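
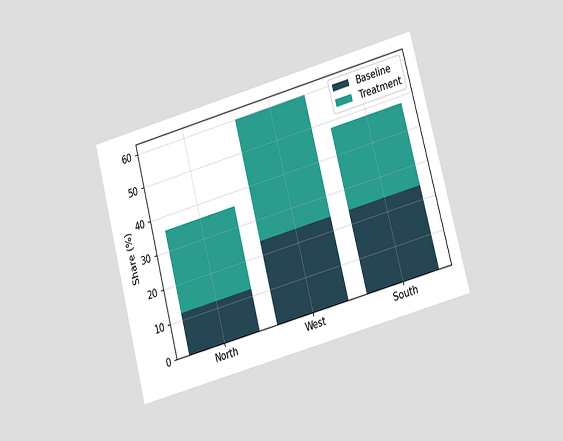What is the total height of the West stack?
The chart is tilted about 15° counter-clockwise and viewed at a slight angle. The West stack's top reaches 60% on the y-axis.

60%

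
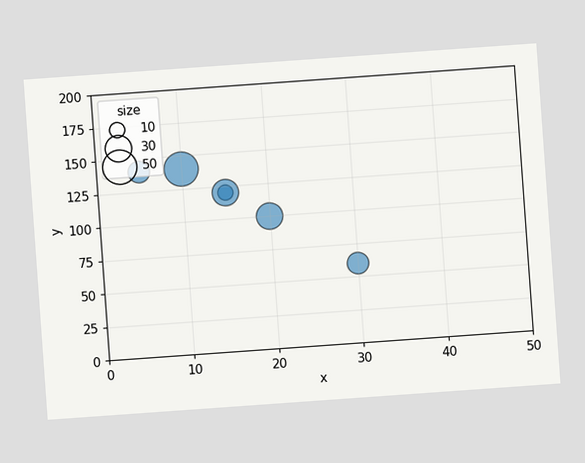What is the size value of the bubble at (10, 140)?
50

The chart is tilted about 4° counter-clockwise. Matching the bubble at (10, 140) against the size legend gives 50.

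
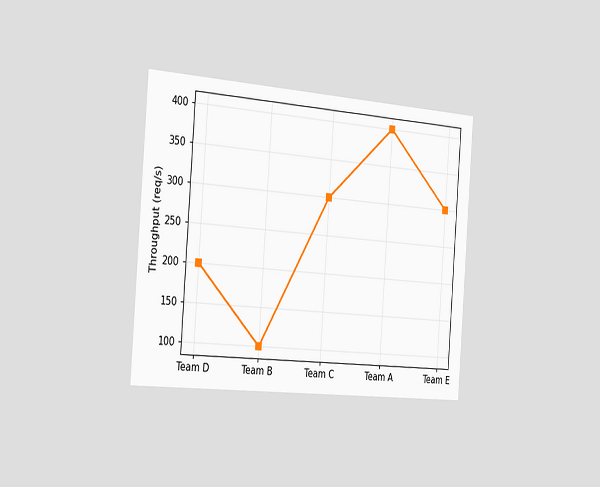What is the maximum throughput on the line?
The chart is tilted about 4° clockwise and viewed slightly from the left. The highest point is at Team A, and reading across to the y-axis gives 400req/s.

400req/s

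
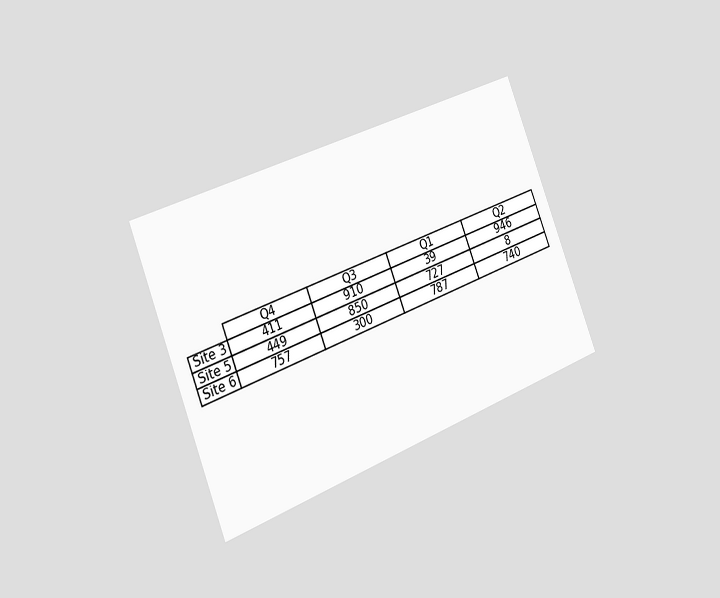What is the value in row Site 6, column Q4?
The chart is tilted about 21° counter-clockwise and viewed slightly from the left. The (Site 6, Q4) cell reads 757.

757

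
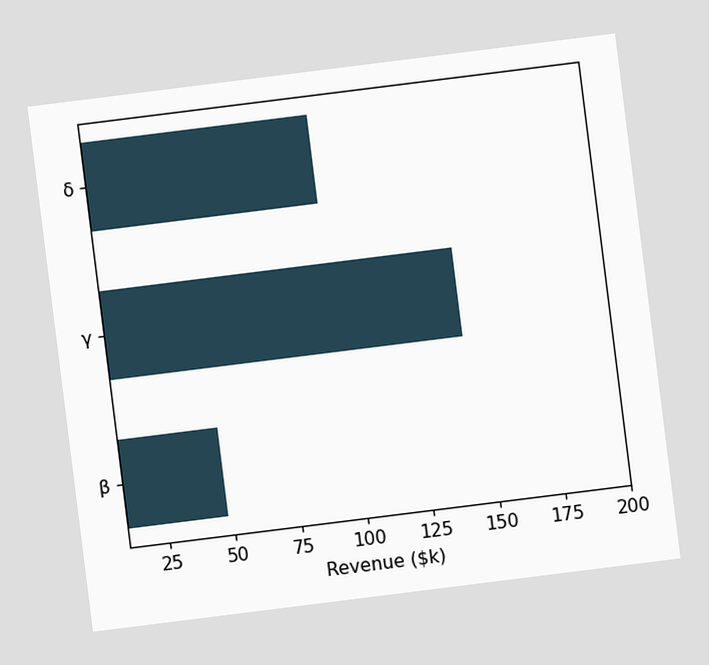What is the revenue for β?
$48k

The chart is tilted about 7° counter-clockwise. Reading along the chart's x-axis, the β bar reaches $48k.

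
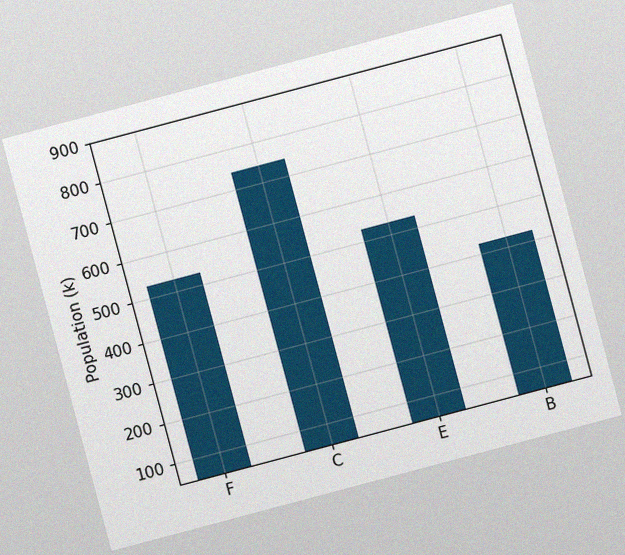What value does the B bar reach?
424k

The chart is tilted about 15° counter-clockwise, with some photo noise. Reading along the chart's y-axis, the B bar reaches 424k.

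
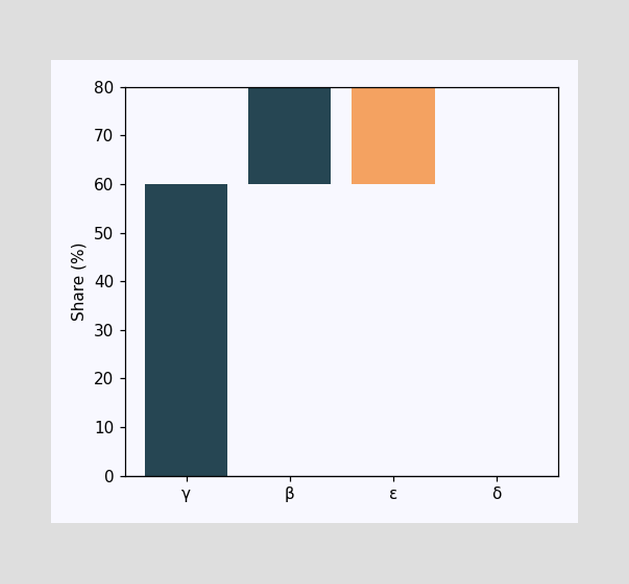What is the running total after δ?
60%

After δ the running total reaches 60%.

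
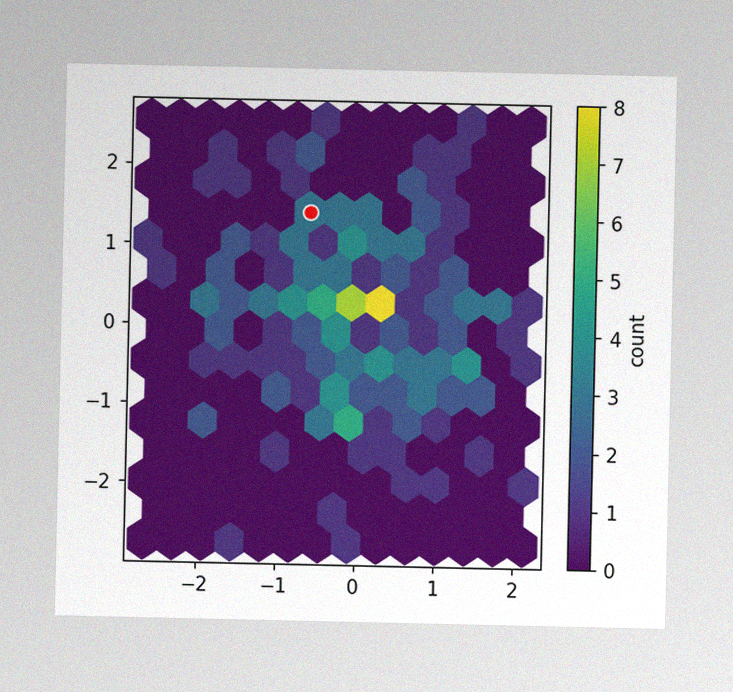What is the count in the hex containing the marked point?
3

The image has some photo noise and uneven lighting. The marked hex reads 3 on the colorbar.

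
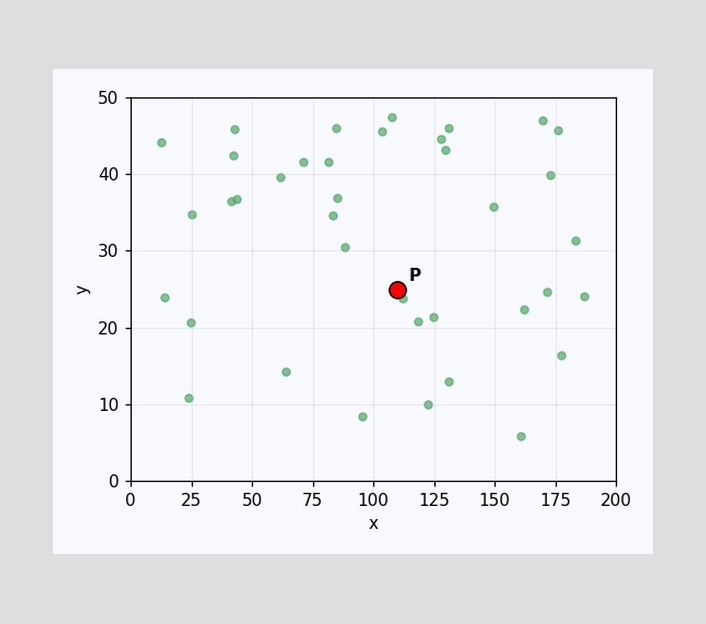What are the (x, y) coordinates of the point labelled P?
(110, 25)

Following the gridlines from P to each axis, P sits at (110, 25).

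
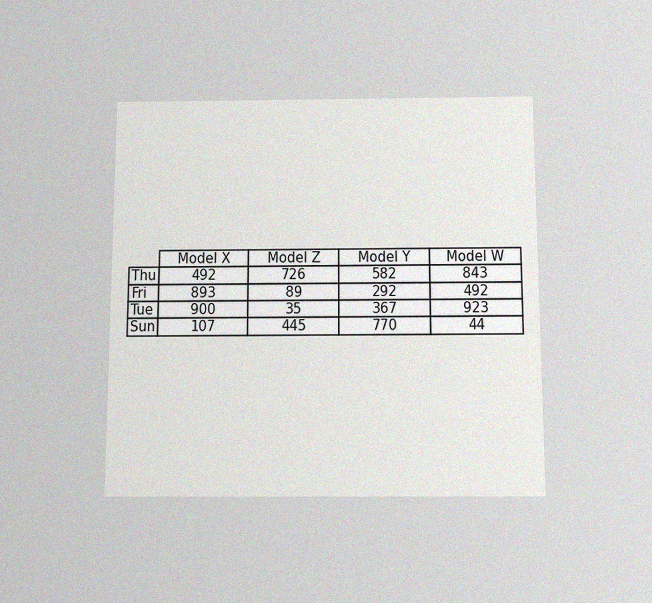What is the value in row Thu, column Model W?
843

The chart is viewed slightly from below, with some photo noise. The (Thu, Model W) cell reads 843.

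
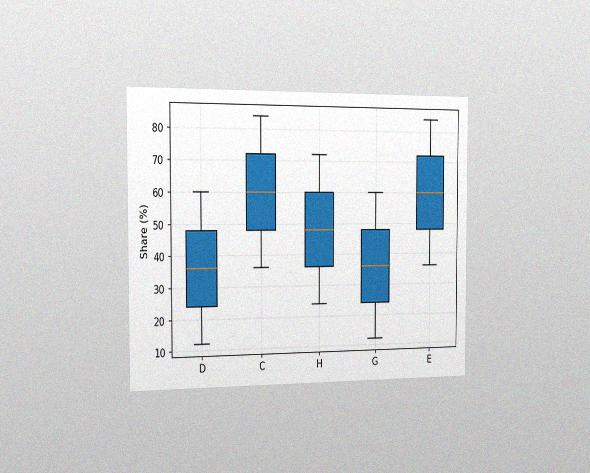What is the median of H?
The chart is viewed slightly from the left, with some photo noise. The median line in the H box sits at 48%.

48%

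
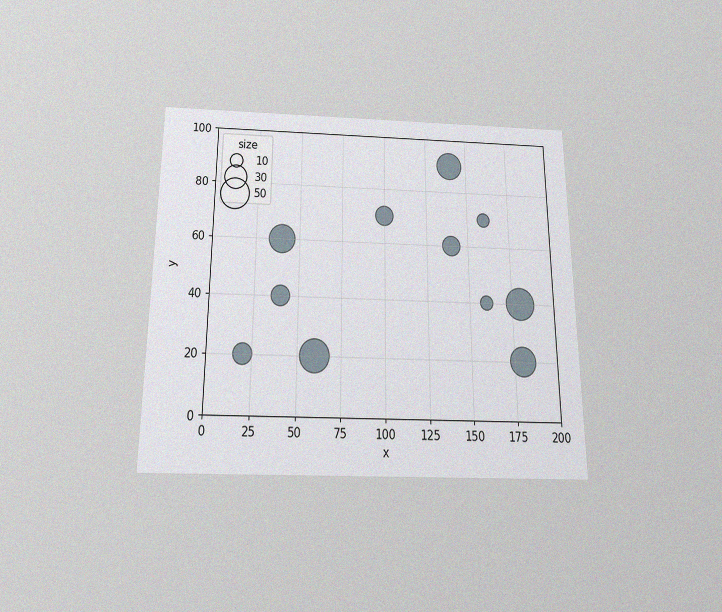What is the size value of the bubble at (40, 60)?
40

The chart is viewed slightly from below, with some photo noise. Matching the bubble at (40, 60) against the size legend gives 40.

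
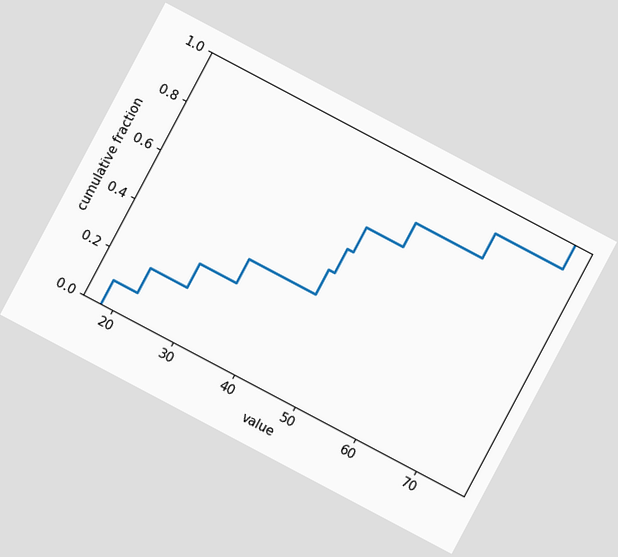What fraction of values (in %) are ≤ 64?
The chart is tilted about 28° clockwise. At x=64 the ECDF step is at 90%.

90%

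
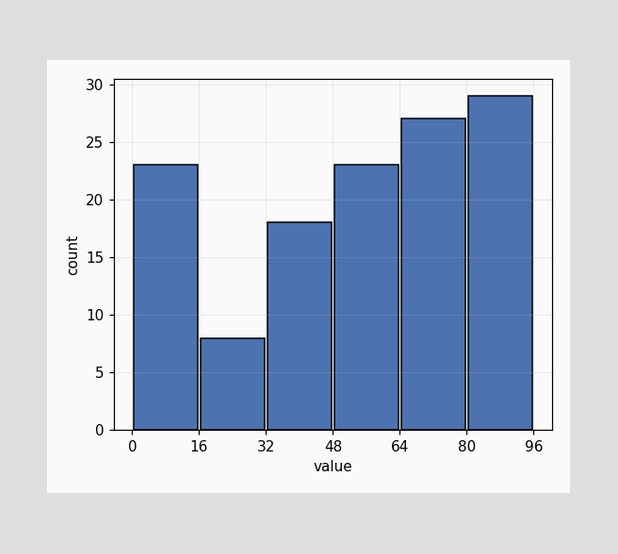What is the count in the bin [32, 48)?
The [32, 48) bin has height 18.

18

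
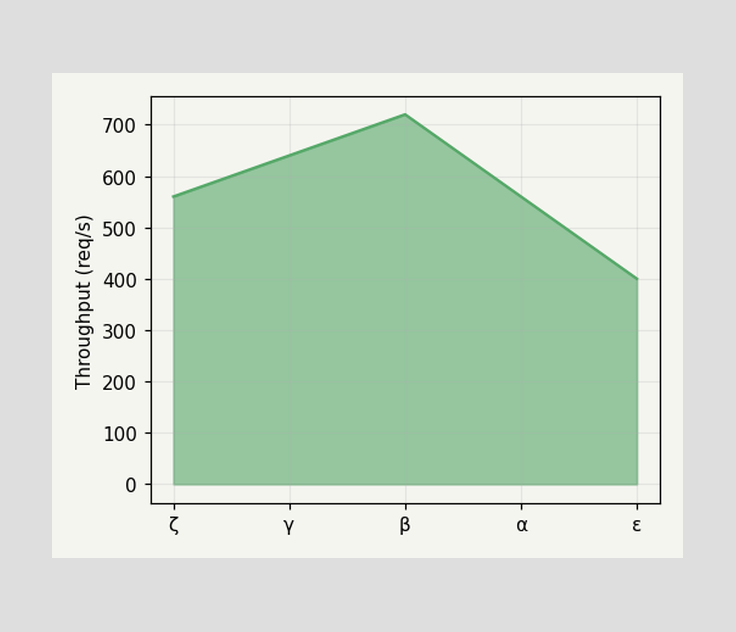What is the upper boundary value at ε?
At ε the upper boundary is at 400req/s.

400req/s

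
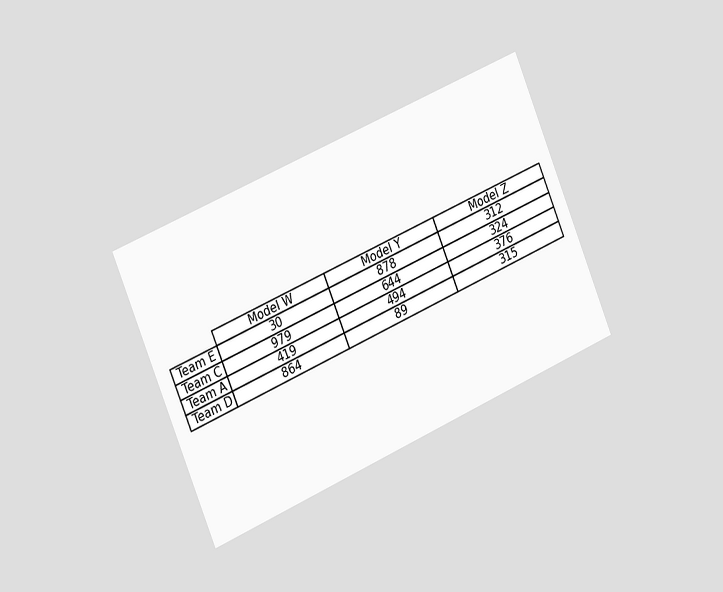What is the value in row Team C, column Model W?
The chart is tilted about 23° counter-clockwise and viewed slightly from the left. The (Team C, Model W) cell reads 979.

979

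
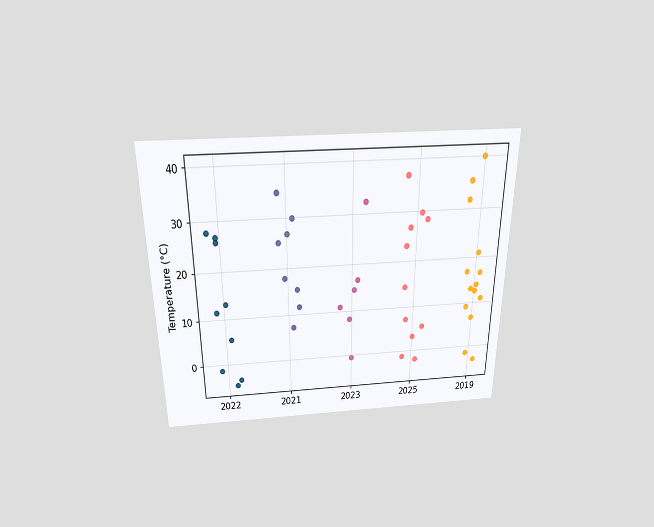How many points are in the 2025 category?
The chart is viewed slightly from above. Counting the markers in the 2025 column gives 11.

11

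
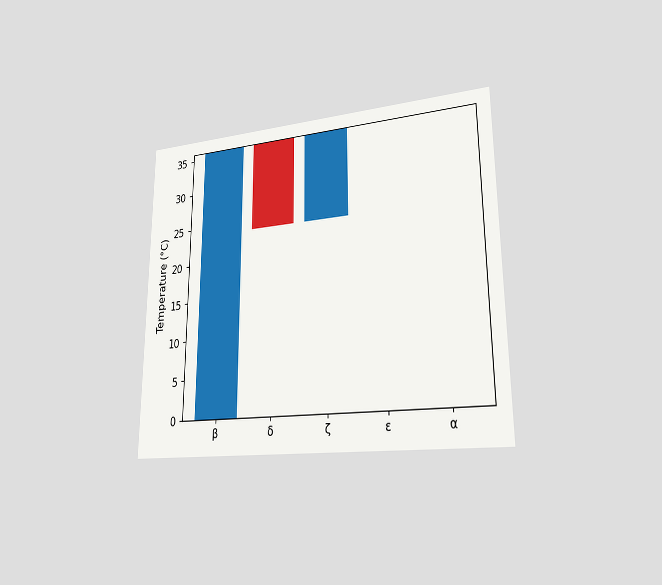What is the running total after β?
36°C

The chart is viewed slightly from the right. After β the running total reaches 36°C.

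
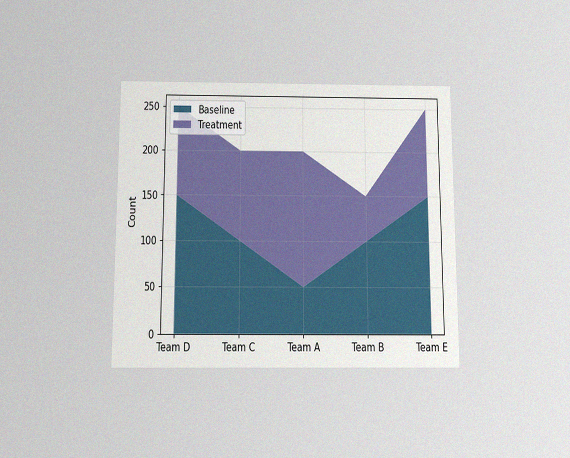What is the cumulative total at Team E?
The chart is viewed slightly from below, with some photo noise. The stacked total at Team E reaches 250.

250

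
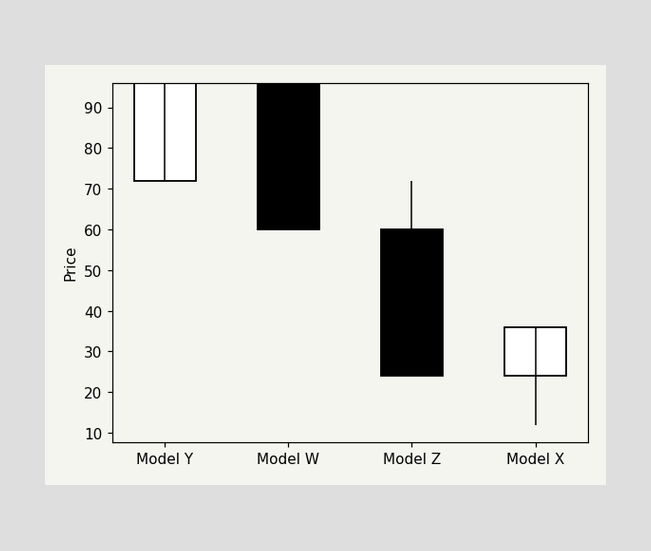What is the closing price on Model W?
60

The Model W candle closes at 60.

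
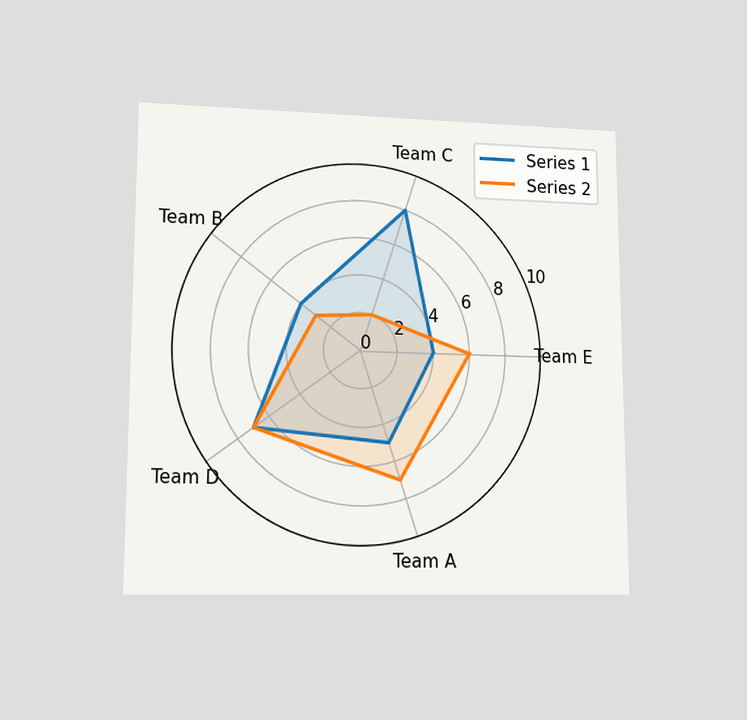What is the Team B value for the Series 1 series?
The chart is viewed at a slight angle. On the Team B axis, Series 1 reaches 4.

4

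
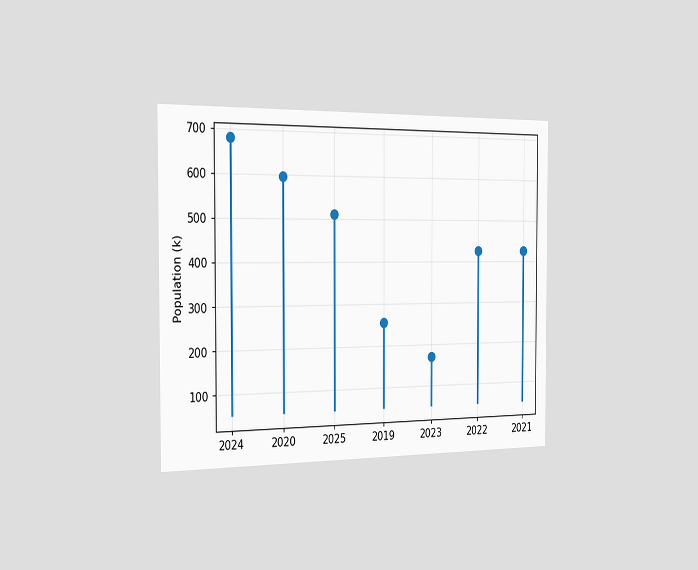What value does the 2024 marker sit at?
The chart is viewed slightly from the left. The 2024 marker sits at 680k.

680k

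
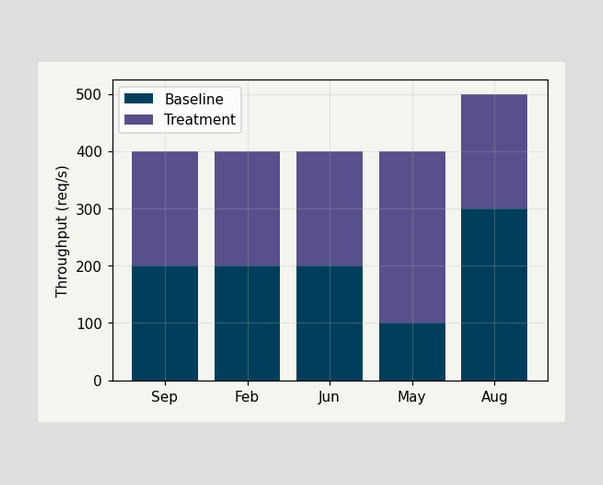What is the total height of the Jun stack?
The Jun stack's top reaches 400req/s on the y-axis.

400req/s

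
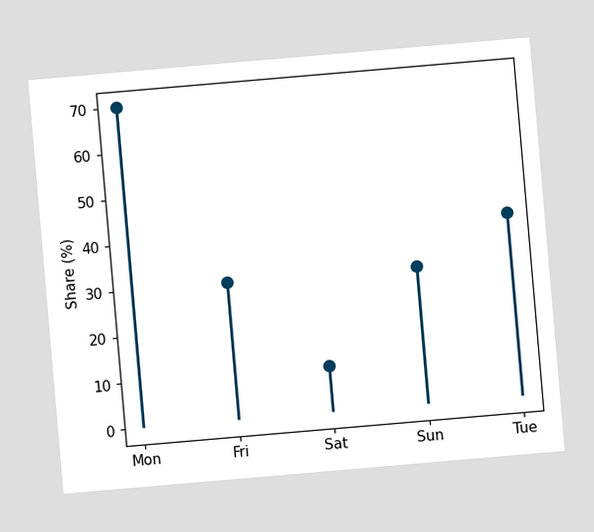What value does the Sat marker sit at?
The chart is tilted about 5° counter-clockwise. The Sat marker sits at 10%.

10%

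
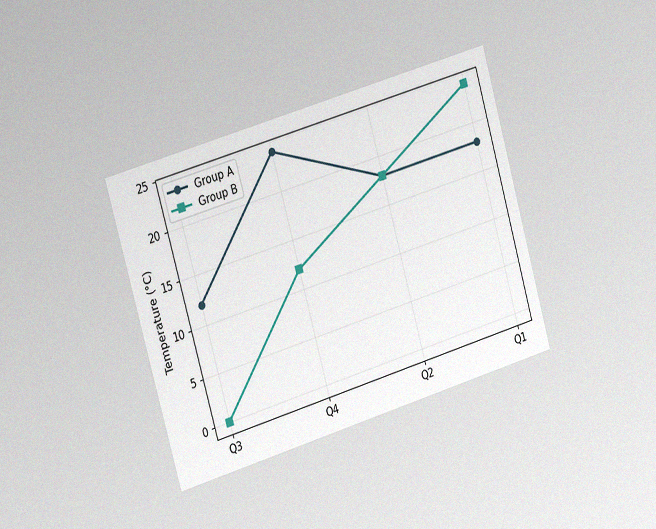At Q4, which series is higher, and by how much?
Group A, by 12°C

The chart is tilted about 16° counter-clockwise and viewed slightly from the left, with some photo noise. At Q4, Group A sits above the other line by 12°C.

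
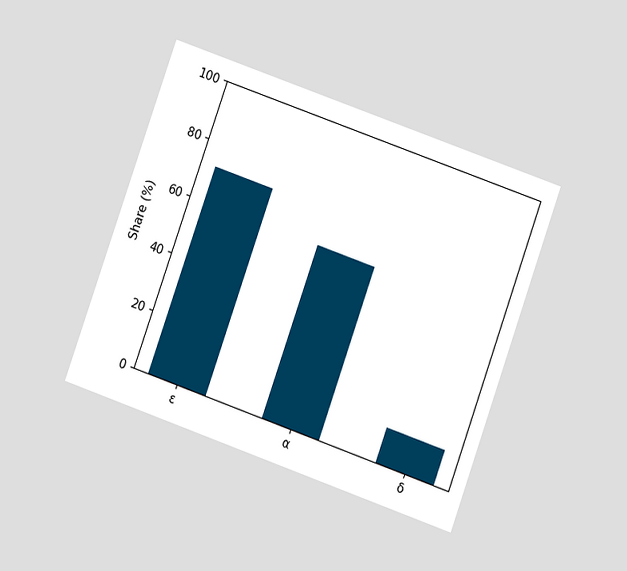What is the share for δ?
The chart is tilted about 20° clockwise and viewed at a slight angle. Reading along the chart's y-axis, the δ bar reaches 12%.

12%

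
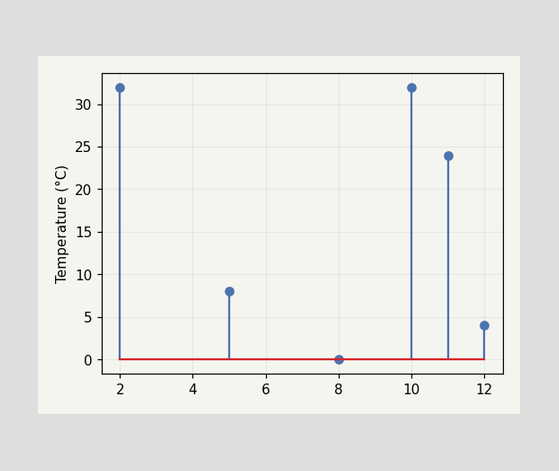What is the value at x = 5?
The stem at x=5 reaches 8°C.

8°C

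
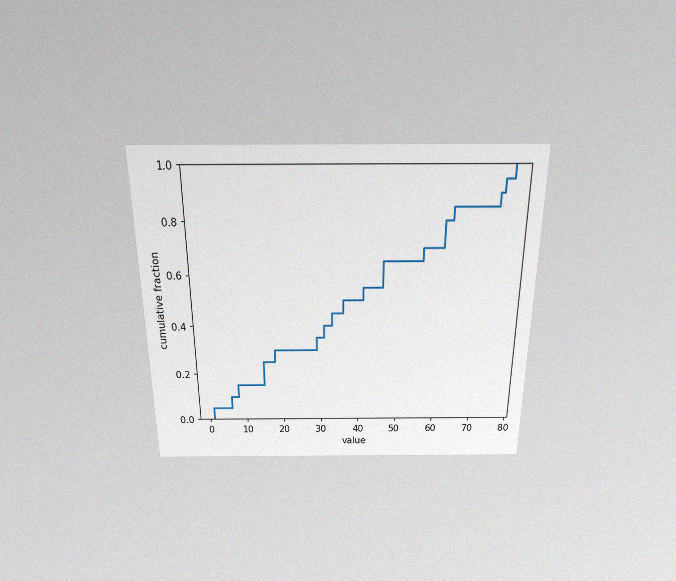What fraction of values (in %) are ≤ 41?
55%

The chart is viewed slightly from above, with some photo noise. At x=41 the ECDF step is at 55%.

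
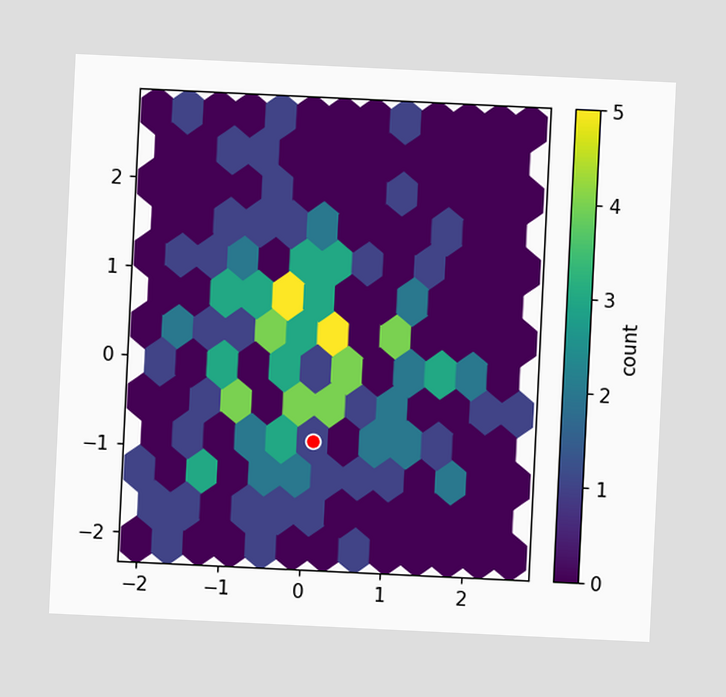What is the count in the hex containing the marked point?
The chart is tilted about 3° clockwise. The marked hex reads 1 on the colorbar.

1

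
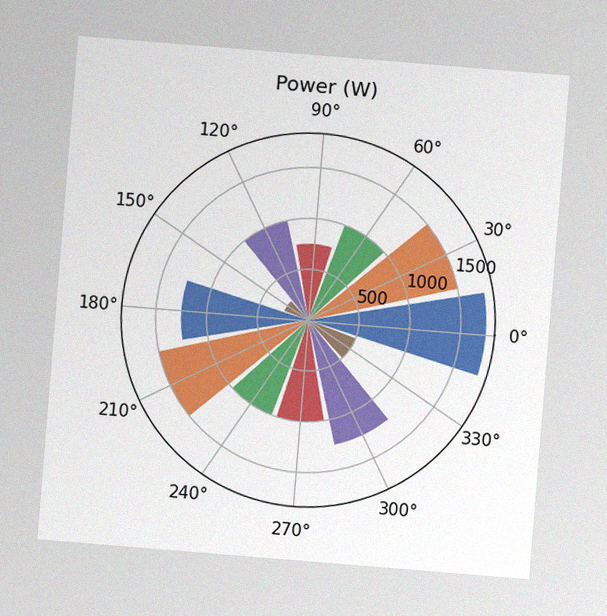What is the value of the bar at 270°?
1000W

The chart is tilted about 5° clockwise, with some photo noise. The bar at 270° reaches 1000W on the radial axis.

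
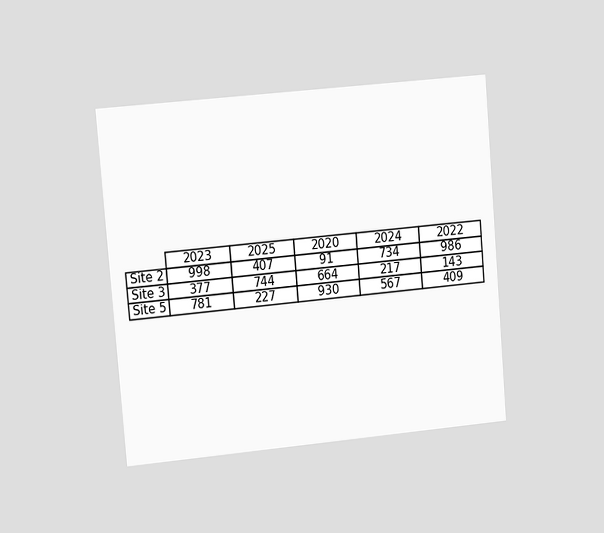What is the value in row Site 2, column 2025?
The chart is tilted about 5° counter-clockwise and viewed at a slight angle. The (Site 2, 2025) cell reads 407.

407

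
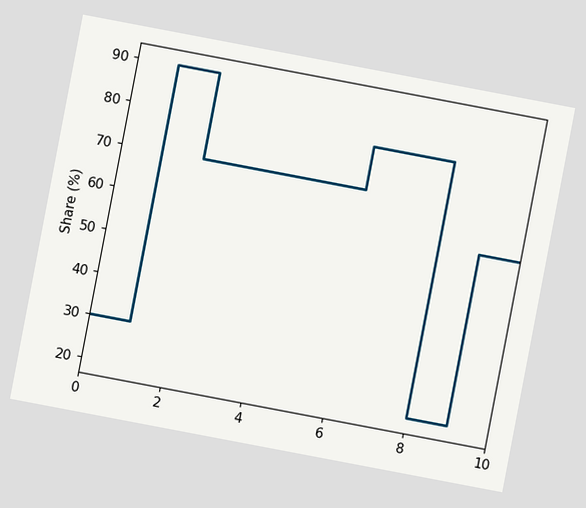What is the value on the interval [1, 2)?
The chart is tilted about 11° clockwise. On [1, 2) the step sits at 90%.

90%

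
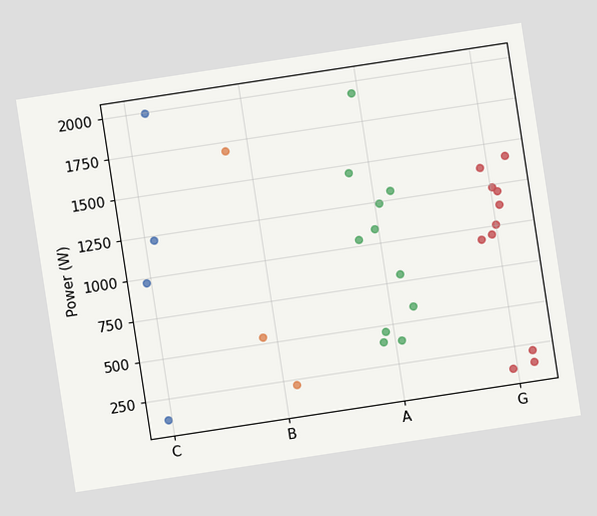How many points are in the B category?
3

The chart is tilted about 9° counter-clockwise. Counting the markers in the B column gives 3.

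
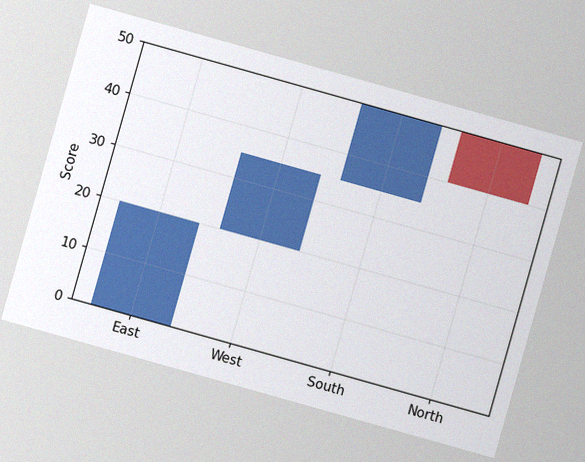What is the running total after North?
The chart is tilted about 16° clockwise, with some photo noise. After North the running total reaches 40.

40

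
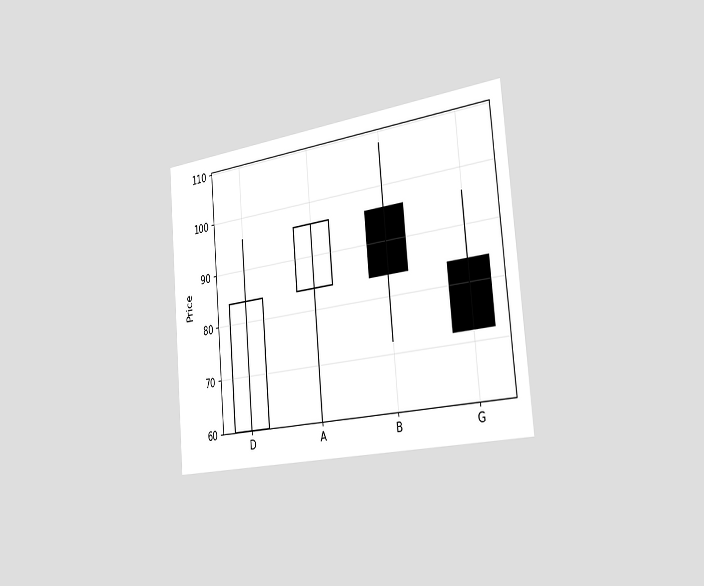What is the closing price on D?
84

The chart is tilted about 5° counter-clockwise and viewed slightly from the right. The D candle closes at 84.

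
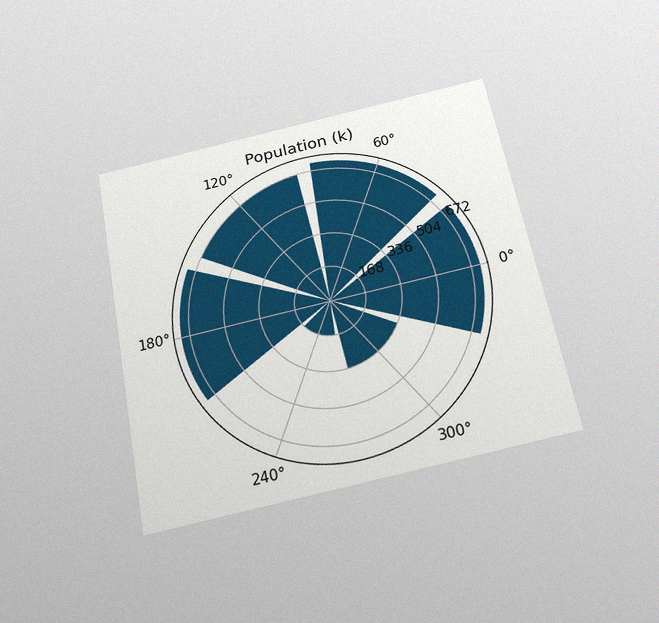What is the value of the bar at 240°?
168k

The chart is tilted about 11° counter-clockwise and viewed slightly from below, with some photo noise. The bar at 240° reaches 168k on the radial axis.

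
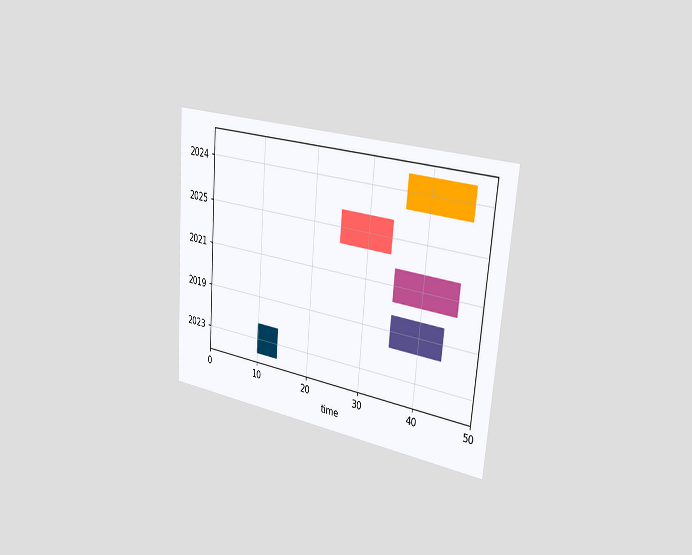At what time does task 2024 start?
The chart is tilted about 5° clockwise and viewed slightly from the right. The 2024 bar begins at t=36.

36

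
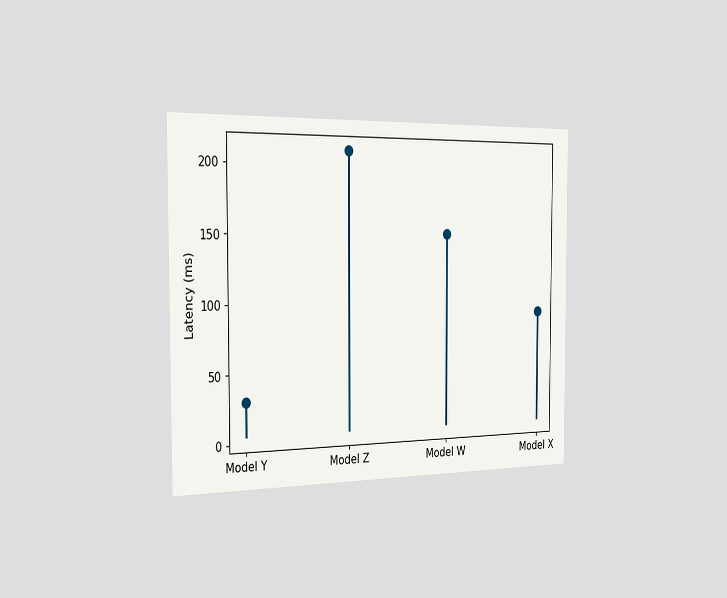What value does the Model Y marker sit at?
The chart is viewed slightly from the left. The Model Y marker sits at 30ms.

30ms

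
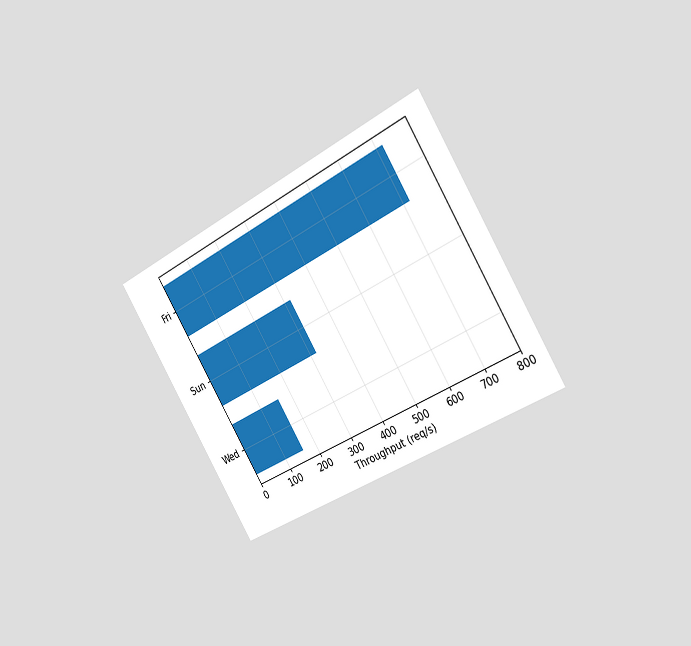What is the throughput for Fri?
The chart is tilted about 31° counter-clockwise and viewed slightly from the right. Reading along the chart's x-axis, the Fri bar reaches 720req/s.

720req/s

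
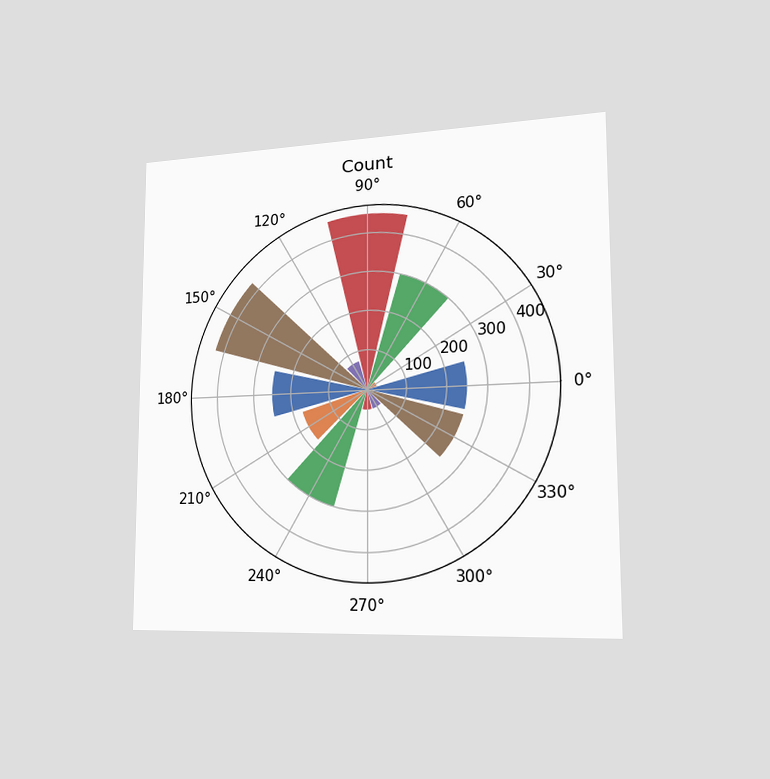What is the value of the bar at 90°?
The chart is viewed slightly from the right. The bar at 90° reaches 450 on the radial axis.

450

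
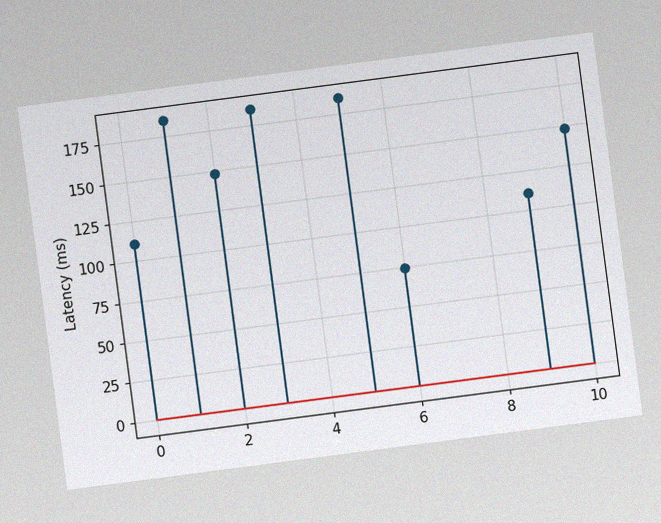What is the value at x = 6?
74ms

The chart is tilted about 7° counter-clockwise, with some photo noise. The stem at x=6 reaches 74ms.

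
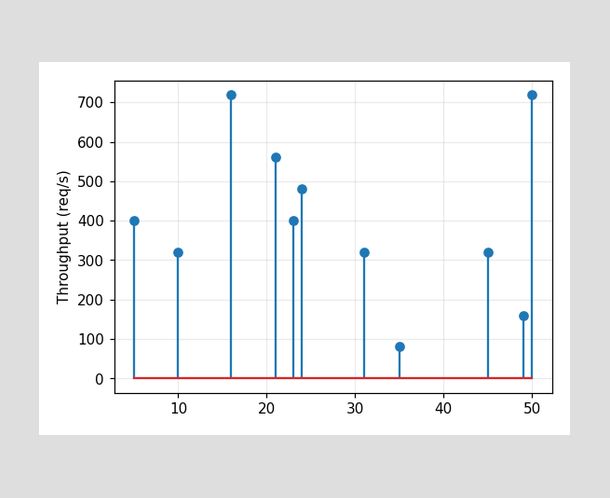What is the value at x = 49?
160req/s

The stem at x=49 reaches 160req/s.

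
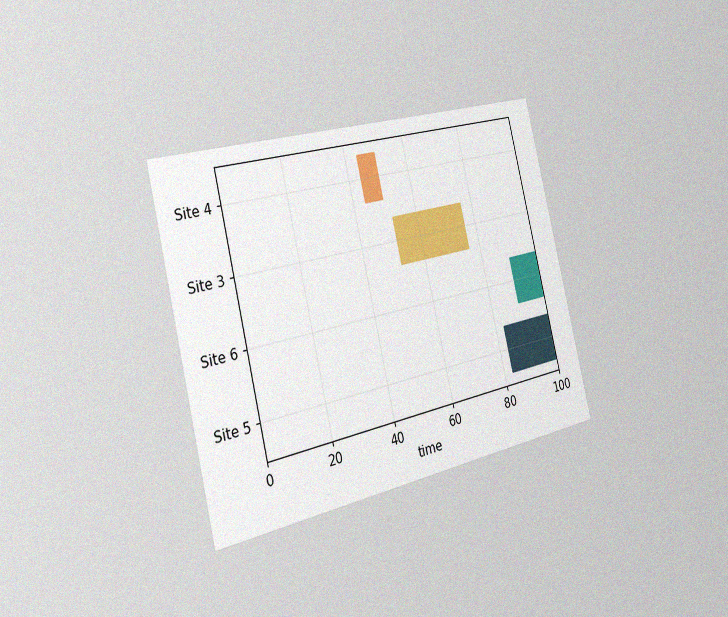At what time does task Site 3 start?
The chart is tilted about 13° counter-clockwise and viewed slightly from the left, with some photo noise. The Site 3 bar begins at t=52.

52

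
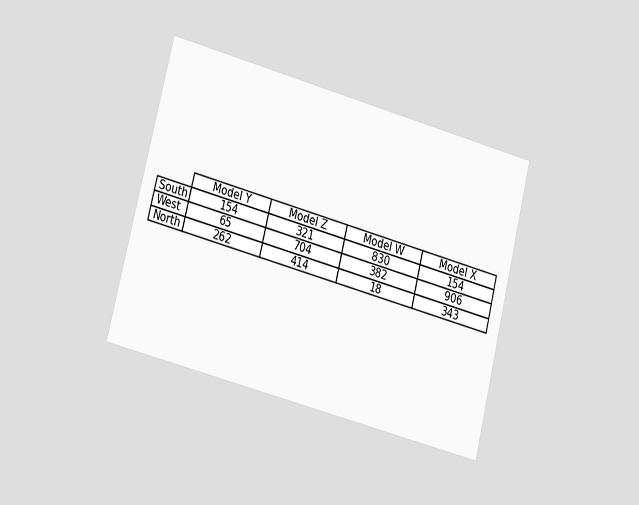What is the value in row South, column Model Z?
The chart is tilted about 14° clockwise and viewed slightly from the left. The (South, Model Z) cell reads 321.

321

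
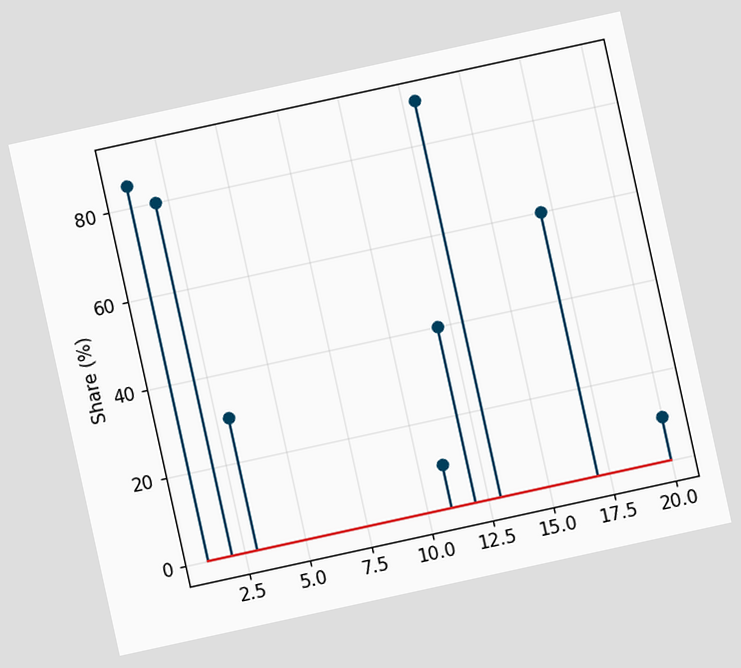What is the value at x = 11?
10%

The chart is tilted about 12° counter-clockwise. The stem at x=11 reaches 10%.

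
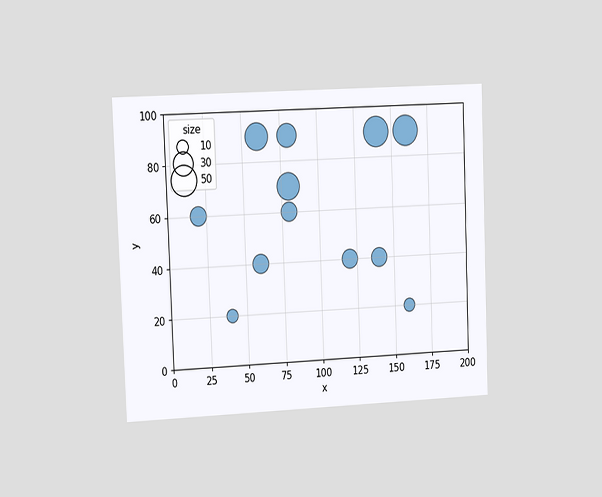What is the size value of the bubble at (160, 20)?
The chart is tilted about 2° counter-clockwise and viewed slightly from the left. Matching the bubble at (160, 20) against the size legend gives 10.

10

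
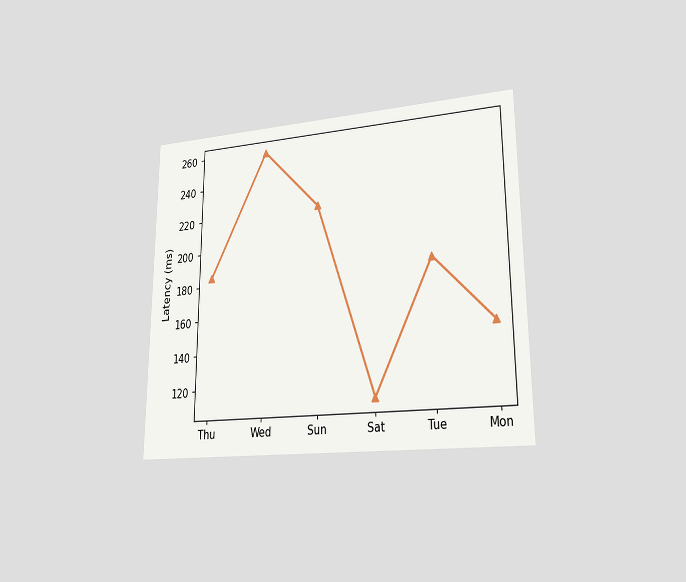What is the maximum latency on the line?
The chart is viewed at a slight angle. The highest point is at Wed, and reading across to the y-axis gives 259ms.

259ms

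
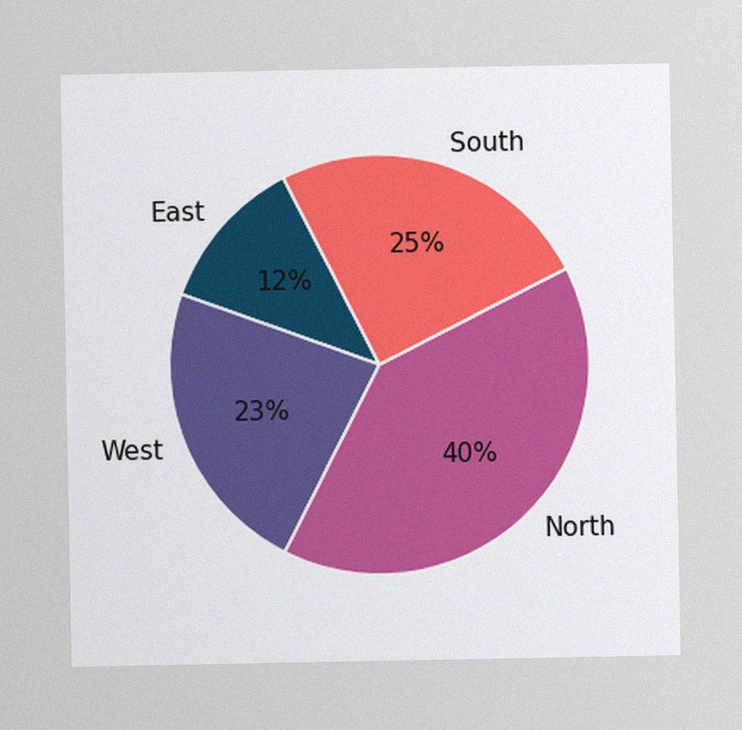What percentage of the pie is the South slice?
The image has some photo noise and uneven lighting. The South slice takes up 25% of the pie.

25%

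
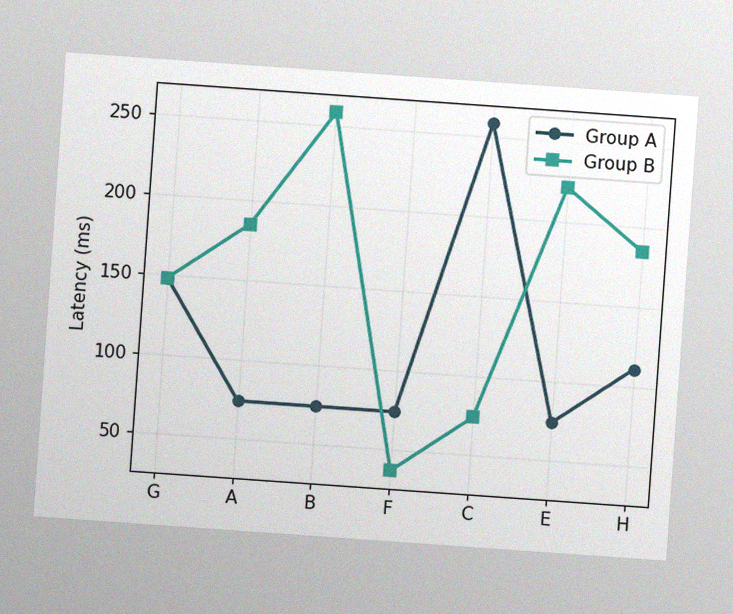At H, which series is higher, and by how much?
Group B, by 74ms

The chart is tilted about 4° clockwise, with some photo noise. At H, Group B sits above the other line by 74ms.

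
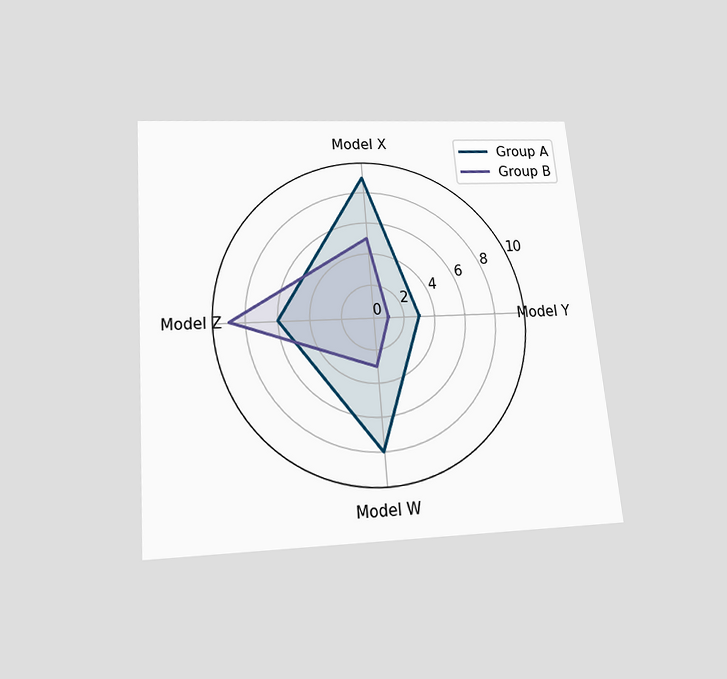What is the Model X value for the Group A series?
The chart is tilted about 5° counter-clockwise and viewed slightly from below. On the Model X axis, Group A reaches 9.

9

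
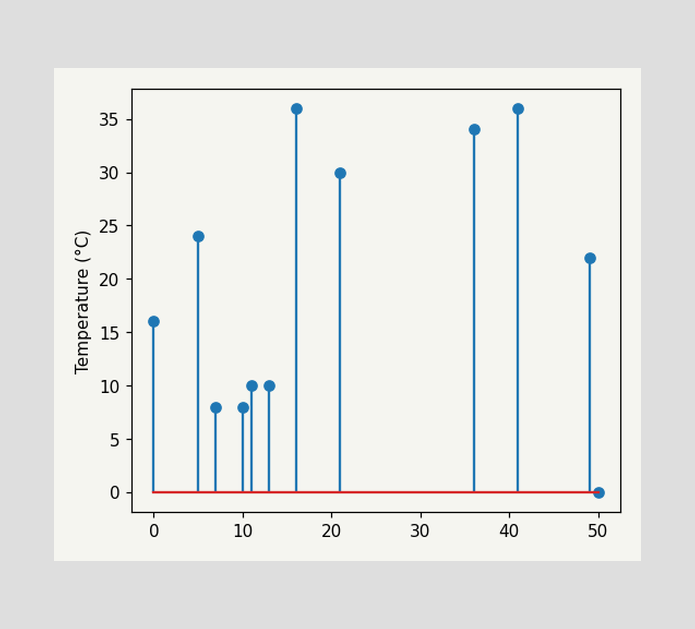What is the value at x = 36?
34°C

The stem at x=36 reaches 34°C.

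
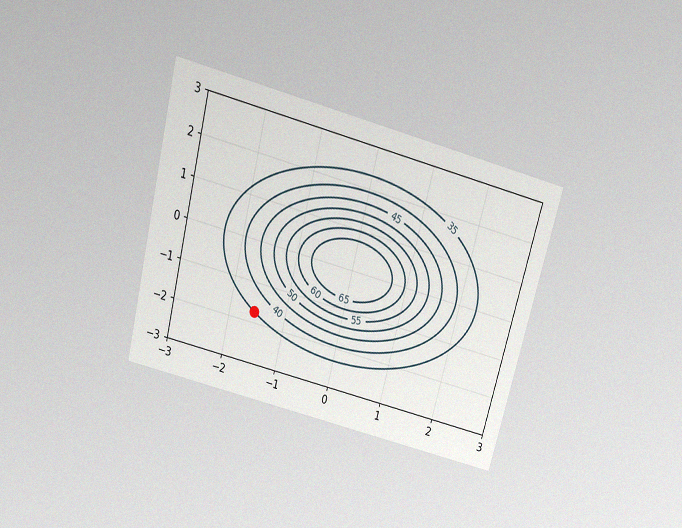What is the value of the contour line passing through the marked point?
35

The chart is tilted about 15° clockwise and viewed slightly from above, with some photo noise. The marked point sits on the contour labelled 35.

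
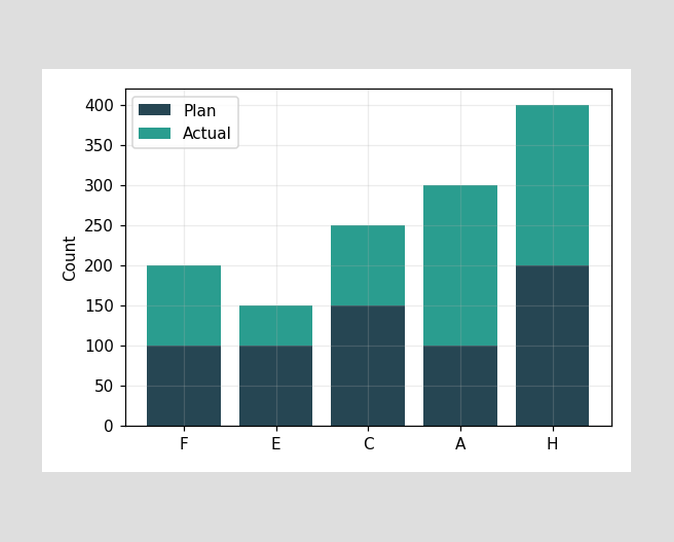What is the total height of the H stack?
The H stack's top reaches 400 on the y-axis.

400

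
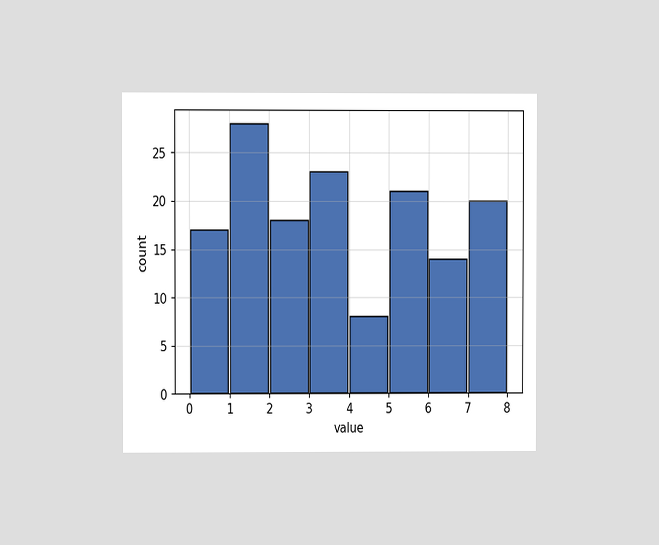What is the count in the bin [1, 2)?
The chart is viewed at a slight angle. The [1, 2) bin has height 28.

28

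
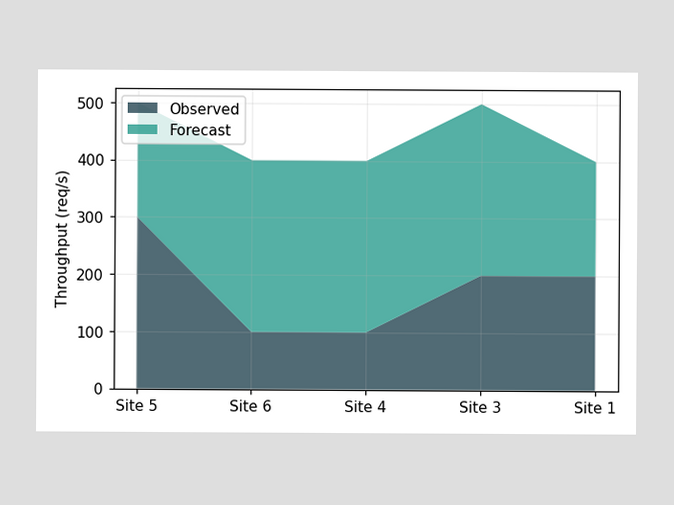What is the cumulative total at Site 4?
The stacked total at Site 4 reaches 400req/s.

400req/s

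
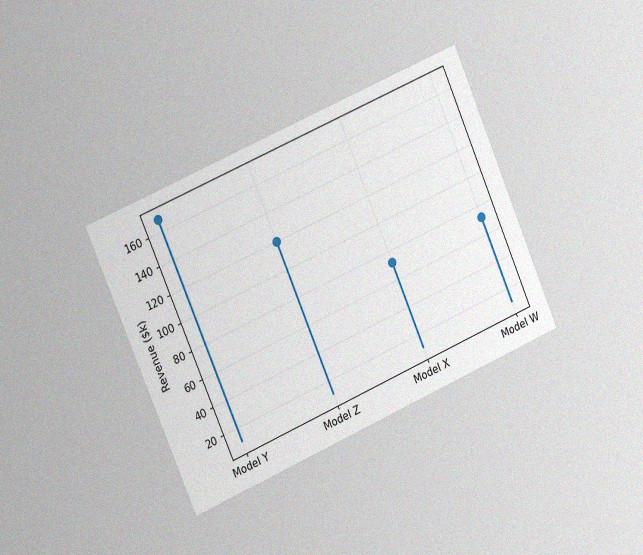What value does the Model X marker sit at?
$72k

The chart is tilted about 23° counter-clockwise and viewed slightly from the left, with some photo noise. The Model X marker sits at $72k.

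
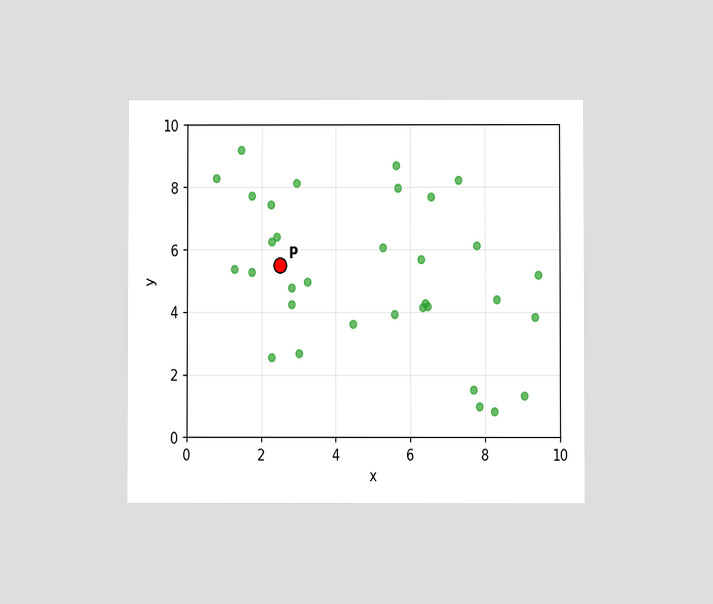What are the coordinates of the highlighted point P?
The chart is viewed at a slight angle. Following the gridlines from P to each axis, P sits at (2.5, 5.5).

(2.5, 5.5)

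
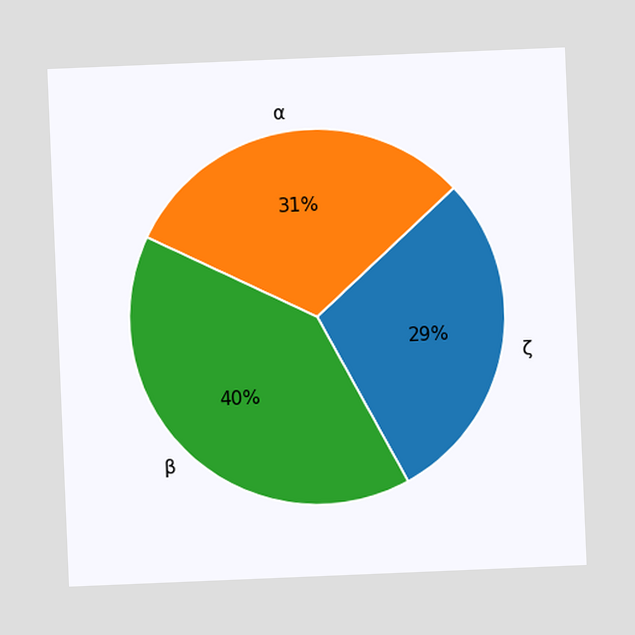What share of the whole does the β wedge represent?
40%

The chart is tilted about 2° counter-clockwise. The β slice takes up 40% of the pie.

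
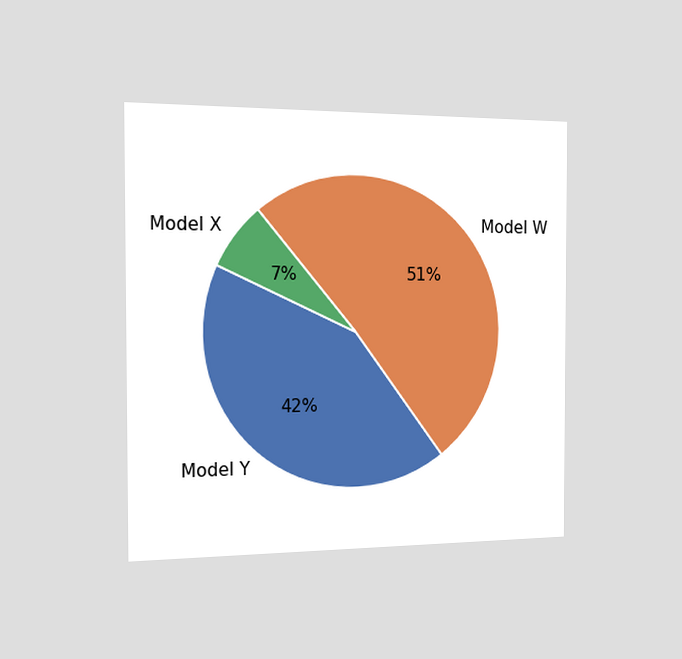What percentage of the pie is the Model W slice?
51%

The chart is viewed slightly from the left. The Model W slice takes up 51% of the pie.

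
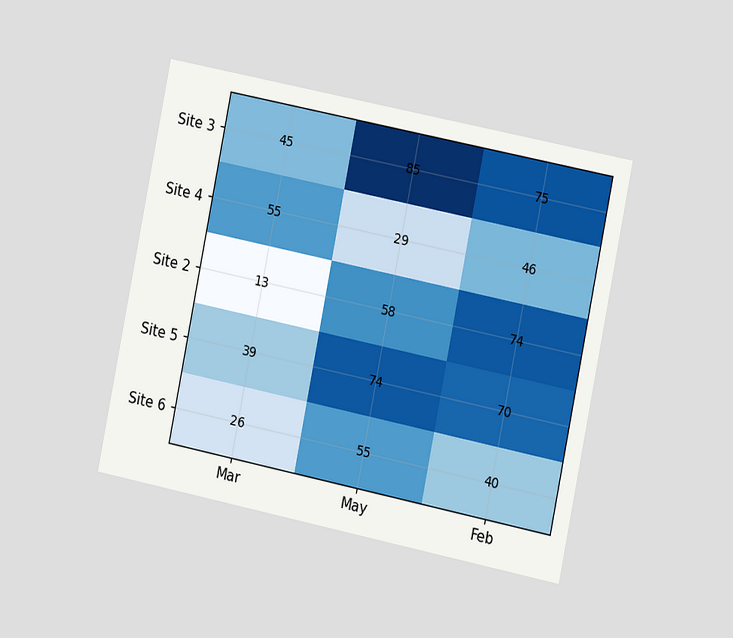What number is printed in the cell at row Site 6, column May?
The chart is tilted about 11° clockwise and viewed slightly from the right. The (Site 6, May) cell reads 55.

55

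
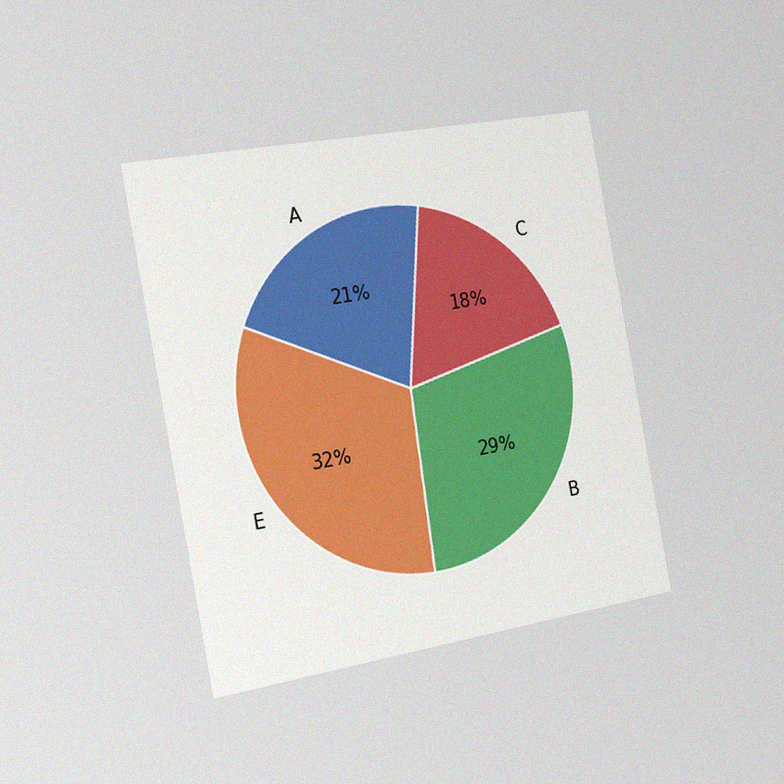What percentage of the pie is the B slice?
29%

The chart is tilted about 11° counter-clockwise and viewed slightly from the left, with some photo noise. The B slice takes up 29% of the pie.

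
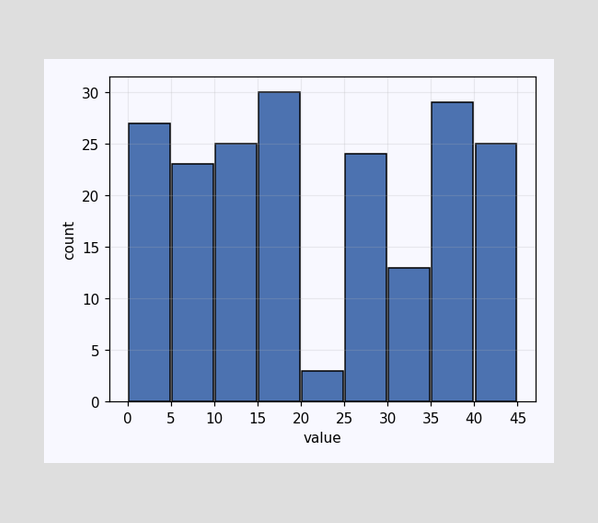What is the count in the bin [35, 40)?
The [35, 40) bin has height 29.

29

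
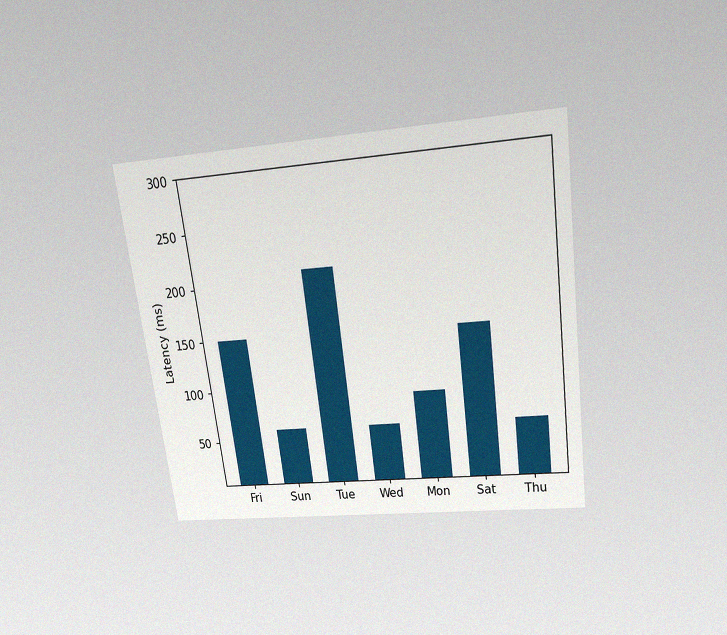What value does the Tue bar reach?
210ms

The chart is tilted about 8° counter-clockwise and viewed slightly from above, with some photo noise. Reading along the chart's y-axis, the Tue bar reaches 210ms.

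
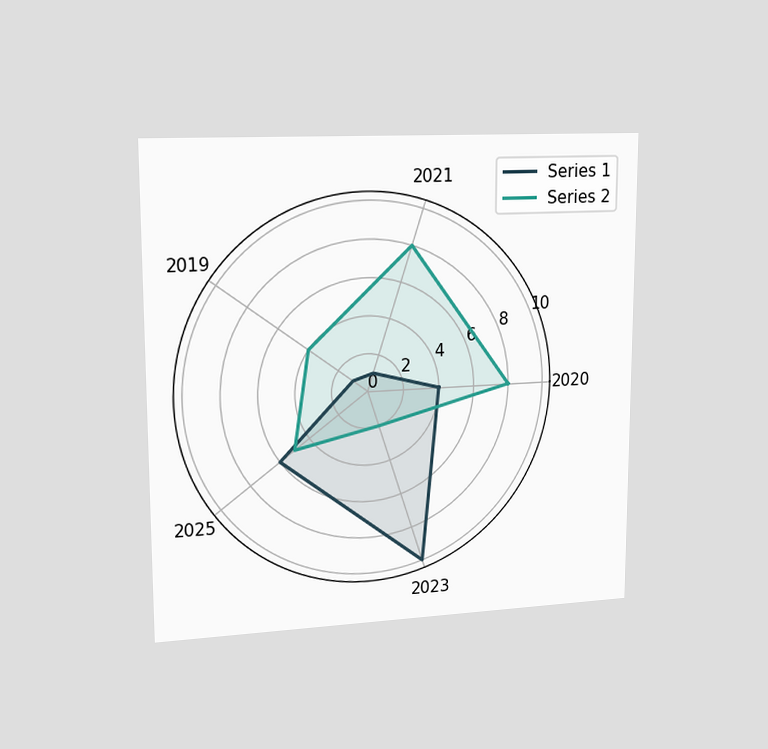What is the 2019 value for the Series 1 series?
The chart is viewed slightly from the left. On the 2019 axis, Series 1 reaches 1.

1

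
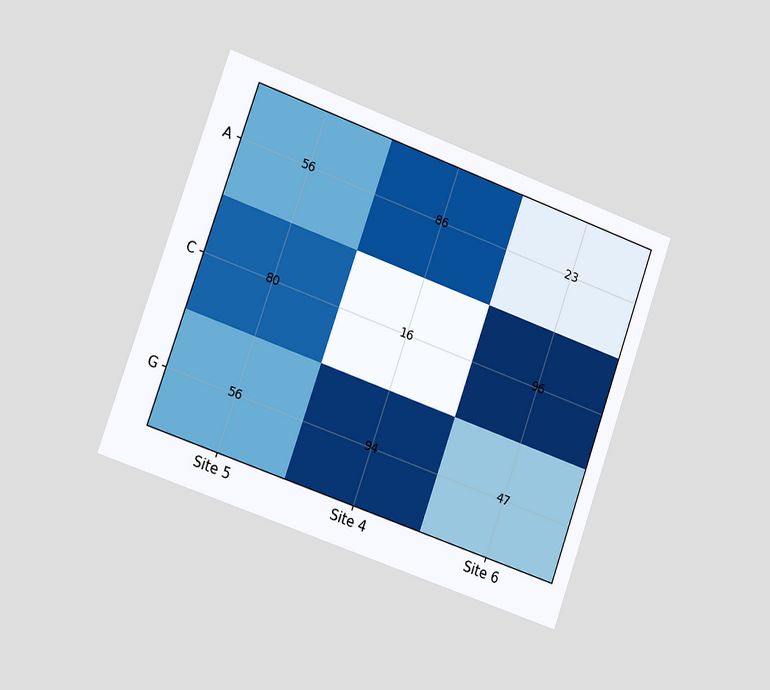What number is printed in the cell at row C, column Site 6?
96

The chart is tilted about 19° clockwise and viewed slightly from the left. The (C, Site 6) cell reads 96.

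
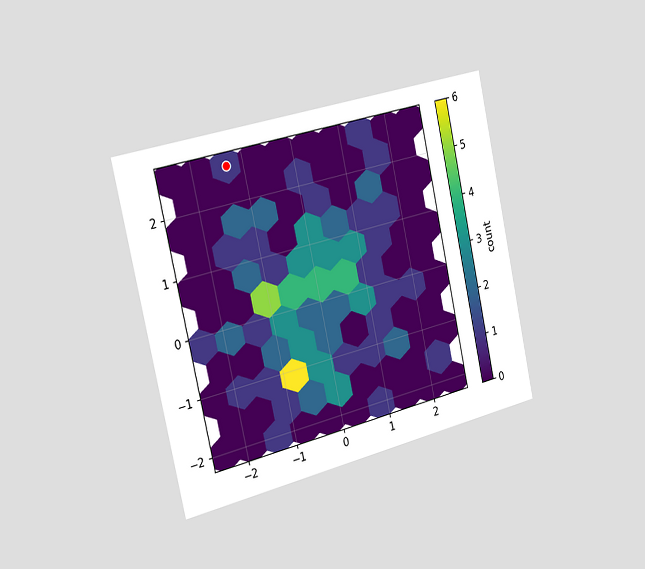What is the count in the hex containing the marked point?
The chart is tilted about 13° counter-clockwise and viewed slightly from the left. The marked hex reads 1 on the colorbar.

1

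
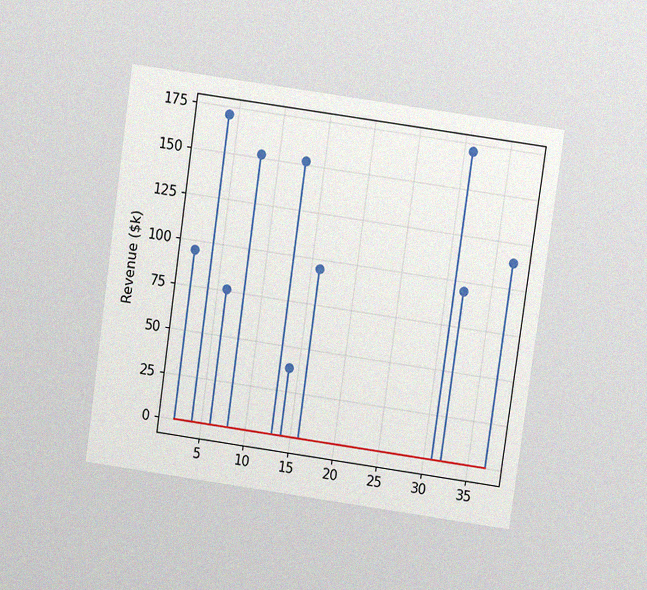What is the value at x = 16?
The chart is tilted about 8° clockwise and viewed at a slight angle, with some photo noise. The stem at x=16 reaches $95k.

$95k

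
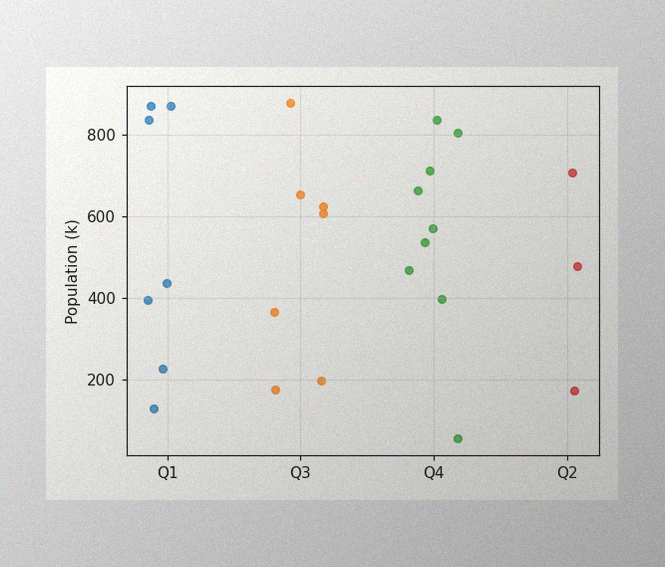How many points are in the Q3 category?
The image has some photo noise and uneven lighting. Counting the markers in the Q3 column gives 7.

7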